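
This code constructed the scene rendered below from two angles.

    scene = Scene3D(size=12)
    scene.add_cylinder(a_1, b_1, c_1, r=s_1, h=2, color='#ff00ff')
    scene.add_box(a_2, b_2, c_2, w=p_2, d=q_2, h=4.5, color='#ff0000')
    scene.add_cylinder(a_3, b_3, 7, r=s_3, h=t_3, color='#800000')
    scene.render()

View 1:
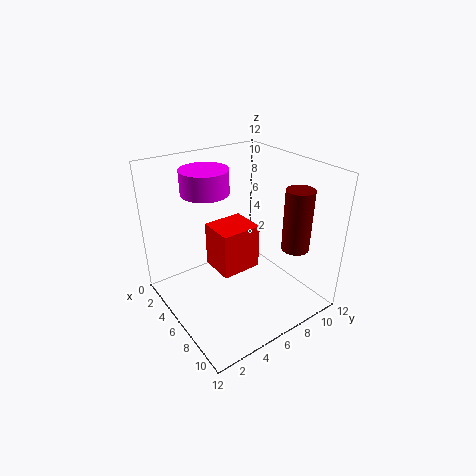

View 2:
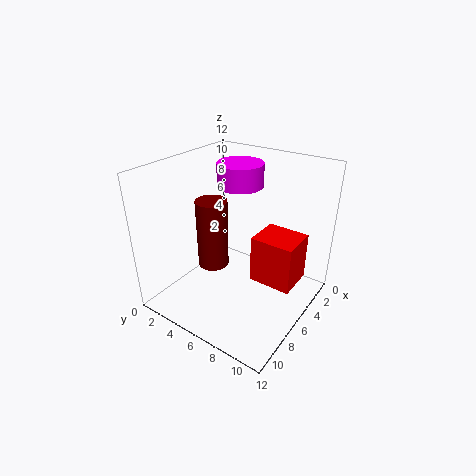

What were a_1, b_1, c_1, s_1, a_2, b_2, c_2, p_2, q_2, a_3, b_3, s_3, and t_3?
a_1 = 3.5
b_1 = 4.5
c_1 = 9.5
s_1 = 2
a_2 = 0.5
b_2 = 6
c_2 = 0.5
p_2 = 3.5
q_2 = 4
a_3 = 11
b_3 = 7.5
s_3 = 1
t_3 = 4.5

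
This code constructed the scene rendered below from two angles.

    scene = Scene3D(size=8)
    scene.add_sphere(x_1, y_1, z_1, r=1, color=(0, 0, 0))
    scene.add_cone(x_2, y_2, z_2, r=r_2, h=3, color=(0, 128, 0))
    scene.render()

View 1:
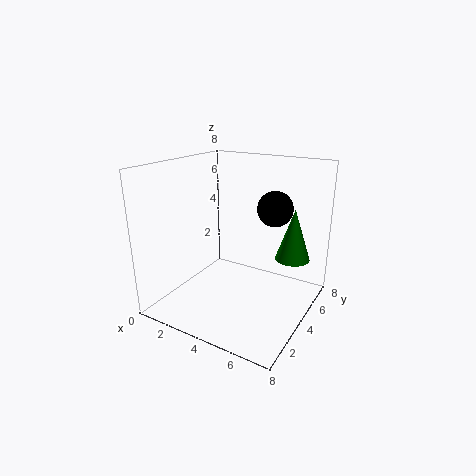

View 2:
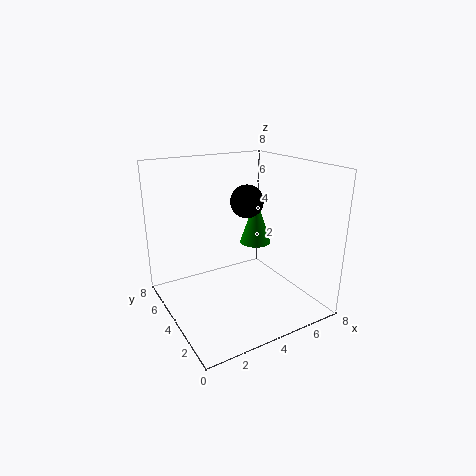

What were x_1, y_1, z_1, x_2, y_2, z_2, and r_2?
x_1 = 5.5
y_1 = 5.5
z_1 = 5.5
x_2 = 6.5
y_2 = 6
z_2 = 2.5
r_2 = 1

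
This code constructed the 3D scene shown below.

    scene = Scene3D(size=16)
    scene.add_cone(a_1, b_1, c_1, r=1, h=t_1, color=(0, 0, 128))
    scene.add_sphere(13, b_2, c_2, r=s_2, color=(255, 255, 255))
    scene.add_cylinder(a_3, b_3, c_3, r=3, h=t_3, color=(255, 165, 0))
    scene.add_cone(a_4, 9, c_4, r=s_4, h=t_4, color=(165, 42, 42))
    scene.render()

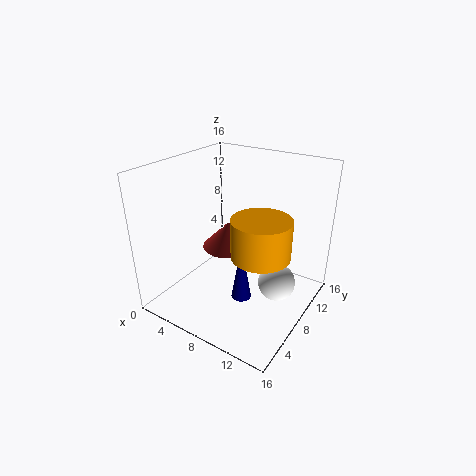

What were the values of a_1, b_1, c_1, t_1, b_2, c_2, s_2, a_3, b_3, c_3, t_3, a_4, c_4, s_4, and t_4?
a_1 = 11, b_1 = 4, c_1 = 4, t_1 = 6, b_2 = 8, c_2 = 4, s_2 = 2, a_3 = 12, b_3 = 6, c_3 = 8, t_3 = 4, a_4 = 6, c_4 = 6, s_4 = 3, t_4 = 3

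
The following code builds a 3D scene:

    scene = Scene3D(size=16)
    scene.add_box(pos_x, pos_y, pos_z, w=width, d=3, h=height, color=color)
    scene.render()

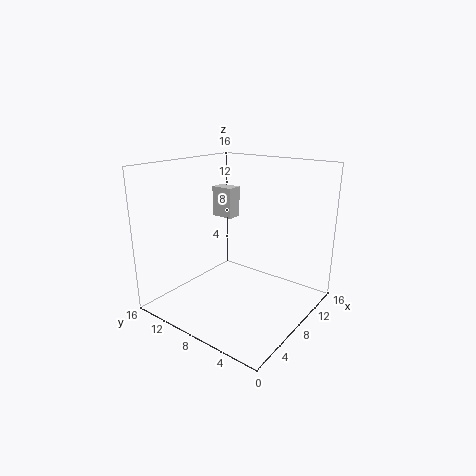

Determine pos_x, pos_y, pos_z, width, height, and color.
pos_x = 13, pos_y = 13, pos_z = 8, width = 2, height = 4, color = 'lightgray'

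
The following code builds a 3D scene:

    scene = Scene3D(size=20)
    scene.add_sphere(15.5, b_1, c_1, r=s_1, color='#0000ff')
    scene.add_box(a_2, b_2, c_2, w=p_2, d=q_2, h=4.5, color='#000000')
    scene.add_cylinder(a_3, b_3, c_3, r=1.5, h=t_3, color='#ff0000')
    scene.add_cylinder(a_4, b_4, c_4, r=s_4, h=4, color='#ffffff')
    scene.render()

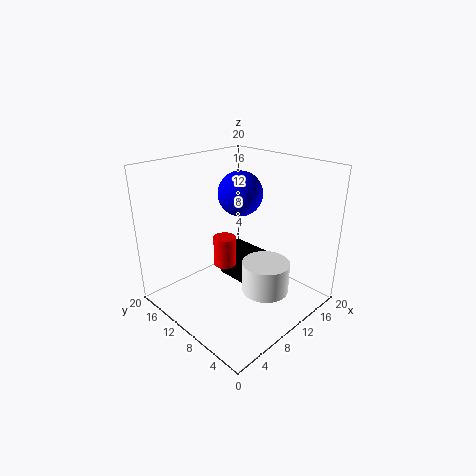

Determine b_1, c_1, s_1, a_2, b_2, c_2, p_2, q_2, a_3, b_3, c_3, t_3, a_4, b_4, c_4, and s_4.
b_1 = 15, c_1 = 14, s_1 = 3.5, a_2 = 11, b_2 = 9, c_2 = 2, p_2 = 4, q_2 = 6, a_3 = 7.5, b_3 = 10, c_3 = 7, t_3 = 4, a_4 = 9, b_4 = 4, c_4 = 5, s_4 = 3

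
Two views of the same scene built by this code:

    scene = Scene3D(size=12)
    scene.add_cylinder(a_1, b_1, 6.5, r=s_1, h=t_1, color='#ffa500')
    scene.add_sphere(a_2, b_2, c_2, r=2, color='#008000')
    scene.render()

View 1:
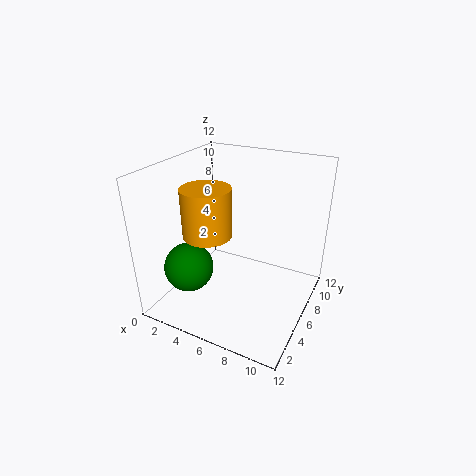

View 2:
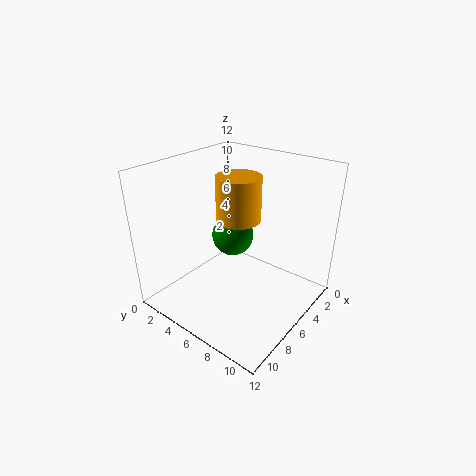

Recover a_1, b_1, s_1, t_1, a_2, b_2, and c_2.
a_1 = 4
b_1 = 4.5
s_1 = 2
t_1 = 4
a_2 = 3
b_2 = 3
c_2 = 4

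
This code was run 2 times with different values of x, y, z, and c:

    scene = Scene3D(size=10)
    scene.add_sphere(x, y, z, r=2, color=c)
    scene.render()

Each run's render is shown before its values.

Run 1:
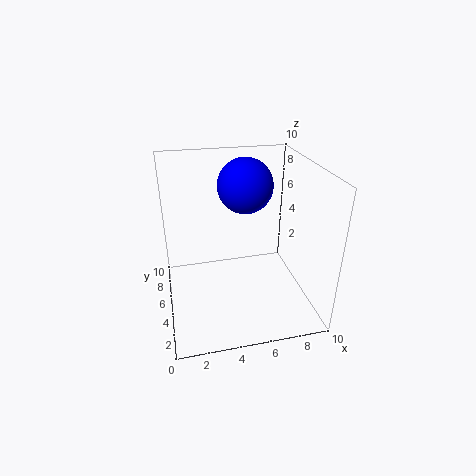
x = 6, y = 7, z = 8, c = 'blue'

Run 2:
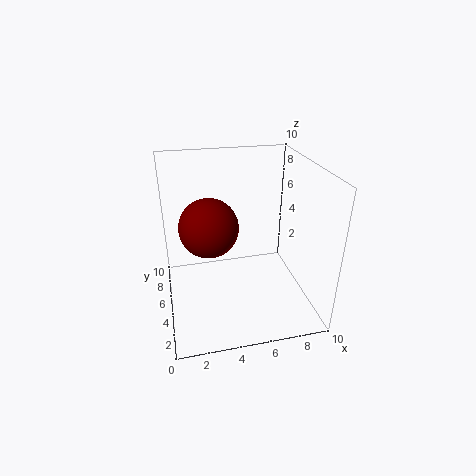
x = 3, y = 5, z = 6, c = 'maroon'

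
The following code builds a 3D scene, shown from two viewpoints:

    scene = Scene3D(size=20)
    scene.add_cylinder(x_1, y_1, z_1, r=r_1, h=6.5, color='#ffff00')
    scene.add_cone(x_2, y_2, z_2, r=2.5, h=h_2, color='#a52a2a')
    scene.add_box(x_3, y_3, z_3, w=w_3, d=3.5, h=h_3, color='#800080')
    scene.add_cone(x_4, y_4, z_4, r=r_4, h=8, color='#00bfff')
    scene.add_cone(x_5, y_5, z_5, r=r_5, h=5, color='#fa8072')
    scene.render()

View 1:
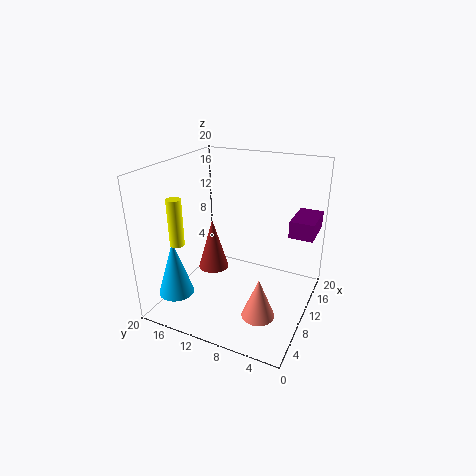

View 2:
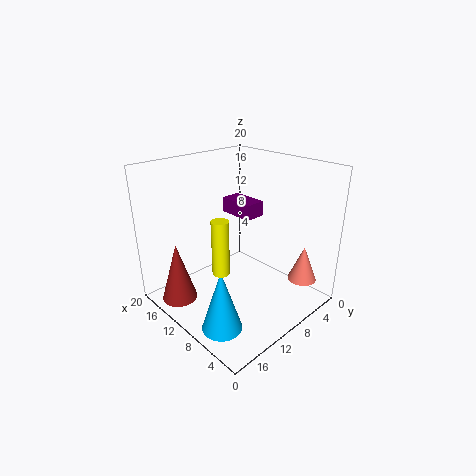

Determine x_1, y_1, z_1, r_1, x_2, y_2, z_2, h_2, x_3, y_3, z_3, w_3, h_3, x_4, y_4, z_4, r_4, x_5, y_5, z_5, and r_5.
x_1 = 5.5
y_1 = 17
z_1 = 9.5
r_1 = 1
x_2 = 15
y_2 = 17
z_2 = 1
h_2 = 8.5
x_3 = 14
y_3 = 0.5
z_3 = 9.5
w_3 = 6
h_3 = 2.5
x_4 = 5
y_4 = 17.5
z_4 = 2
r_4 = 2.5
x_5 = 3
y_5 = 4
z_5 = 4
r_5 = 2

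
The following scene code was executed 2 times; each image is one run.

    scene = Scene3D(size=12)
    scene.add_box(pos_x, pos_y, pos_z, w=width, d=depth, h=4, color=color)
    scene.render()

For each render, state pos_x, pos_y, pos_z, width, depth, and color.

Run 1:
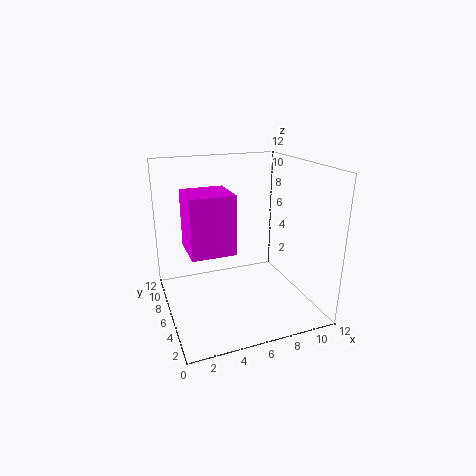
pos_x = 1; pos_y = 1; pos_z = 7; width = 3; depth = 3; color = 'magenta'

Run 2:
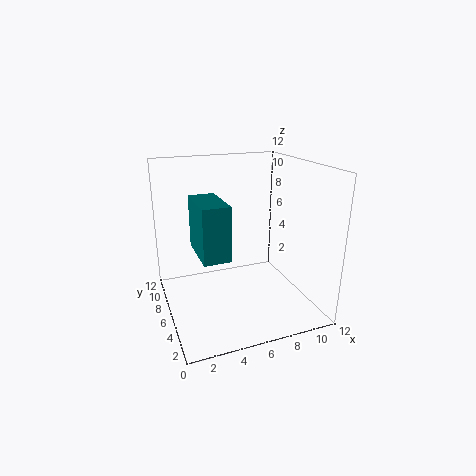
pos_x = 2; pos_y = 2; pos_z = 6; width = 2; depth = 4; color = 'teal'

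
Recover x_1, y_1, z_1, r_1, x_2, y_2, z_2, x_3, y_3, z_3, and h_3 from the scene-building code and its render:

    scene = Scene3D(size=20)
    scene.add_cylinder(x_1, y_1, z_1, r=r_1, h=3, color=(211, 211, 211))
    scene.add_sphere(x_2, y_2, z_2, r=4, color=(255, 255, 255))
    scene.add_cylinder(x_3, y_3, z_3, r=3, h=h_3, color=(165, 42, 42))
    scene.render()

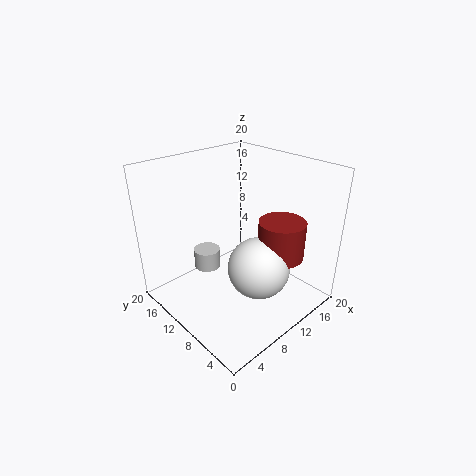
x_1 = 9; y_1 = 16; z_1 = 3; r_1 = 2; x_2 = 9; y_2 = 5; z_2 = 8; x_3 = 12; y_3 = 4; z_3 = 9; h_3 = 5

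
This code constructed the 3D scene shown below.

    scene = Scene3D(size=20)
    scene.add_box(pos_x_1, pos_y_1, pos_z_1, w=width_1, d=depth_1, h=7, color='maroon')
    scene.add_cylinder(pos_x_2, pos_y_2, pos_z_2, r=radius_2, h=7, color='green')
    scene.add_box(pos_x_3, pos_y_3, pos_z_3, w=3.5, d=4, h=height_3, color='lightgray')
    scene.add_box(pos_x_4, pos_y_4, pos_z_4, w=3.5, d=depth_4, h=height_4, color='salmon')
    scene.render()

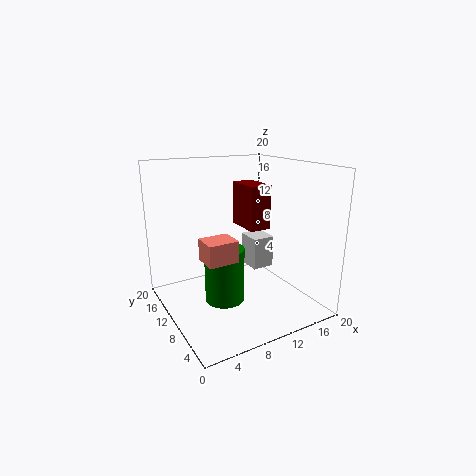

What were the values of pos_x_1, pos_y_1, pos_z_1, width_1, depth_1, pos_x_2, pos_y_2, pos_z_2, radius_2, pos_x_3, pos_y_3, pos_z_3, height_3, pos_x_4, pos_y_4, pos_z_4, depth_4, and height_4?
pos_x_1 = 14.5
pos_y_1 = 13.5
pos_z_1 = 9
width_1 = 3.5
depth_1 = 6
pos_x_2 = 6
pos_y_2 = 6.5
pos_z_2 = 3.5
radius_2 = 2.5
pos_x_3 = 14.5
pos_y_3 = 12.5
pos_z_3 = 3
height_3 = 5
pos_x_4 = 2
pos_y_4 = 2
pos_z_4 = 10.5
depth_4 = 3
height_4 = 2.5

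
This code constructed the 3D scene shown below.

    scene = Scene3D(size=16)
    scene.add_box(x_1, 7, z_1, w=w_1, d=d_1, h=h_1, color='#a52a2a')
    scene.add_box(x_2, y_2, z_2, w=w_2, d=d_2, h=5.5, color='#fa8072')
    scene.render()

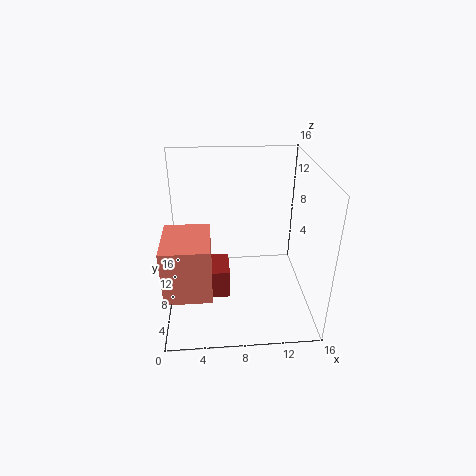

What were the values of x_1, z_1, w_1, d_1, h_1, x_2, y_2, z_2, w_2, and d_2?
x_1 = 4
z_1 = 0.5
w_1 = 3
d_1 = 4
h_1 = 3.5
x_2 = 0.5
y_2 = 0.5
z_2 = 5.5
w_2 = 4.5
d_2 = 5.5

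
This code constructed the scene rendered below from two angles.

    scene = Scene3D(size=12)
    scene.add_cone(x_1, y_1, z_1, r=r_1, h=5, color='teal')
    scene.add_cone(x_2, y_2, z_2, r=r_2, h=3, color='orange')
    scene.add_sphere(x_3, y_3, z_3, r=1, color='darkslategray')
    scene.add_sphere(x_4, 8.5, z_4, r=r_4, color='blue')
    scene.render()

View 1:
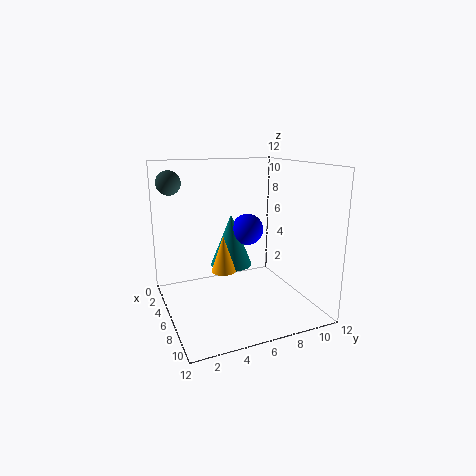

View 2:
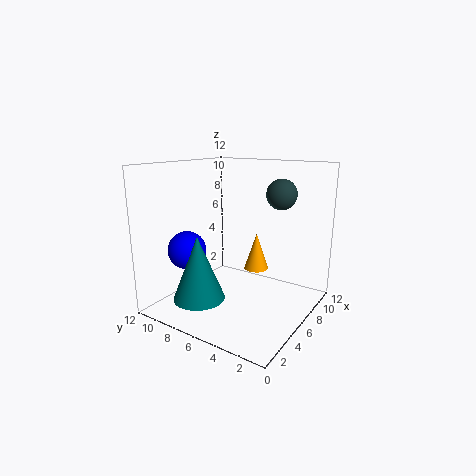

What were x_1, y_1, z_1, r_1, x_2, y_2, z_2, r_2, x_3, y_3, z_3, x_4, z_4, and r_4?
x_1 = 2; y_1 = 7; z_1 = 2; r_1 = 2; x_2 = 6.5; y_2 = 4.5; z_2 = 3.5; r_2 = 1; x_3 = 3.5; y_3 = 1; z_3 = 10.5; x_4 = 2.5; z_4 = 5.5; r_4 = 1.5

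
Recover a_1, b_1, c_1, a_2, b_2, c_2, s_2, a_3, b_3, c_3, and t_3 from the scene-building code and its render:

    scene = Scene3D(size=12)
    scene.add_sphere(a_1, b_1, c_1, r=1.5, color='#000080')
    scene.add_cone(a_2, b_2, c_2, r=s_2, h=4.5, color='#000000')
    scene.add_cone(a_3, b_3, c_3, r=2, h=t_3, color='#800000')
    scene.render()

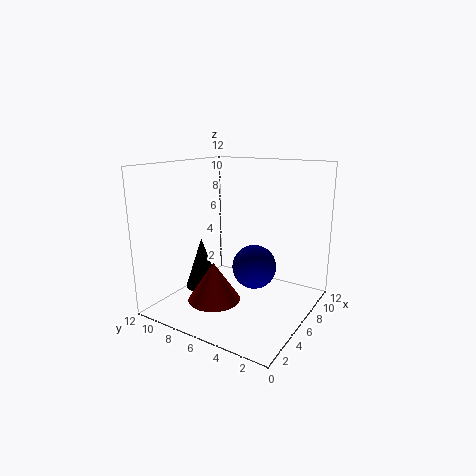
a_1 = 2.5, b_1 = 2.5, c_1 = 5.5, a_2 = 5.5, b_2 = 9.5, c_2 = 1, s_2 = 1.5, a_3 = 2.5, b_3 = 6, c_3 = 2, t_3 = 3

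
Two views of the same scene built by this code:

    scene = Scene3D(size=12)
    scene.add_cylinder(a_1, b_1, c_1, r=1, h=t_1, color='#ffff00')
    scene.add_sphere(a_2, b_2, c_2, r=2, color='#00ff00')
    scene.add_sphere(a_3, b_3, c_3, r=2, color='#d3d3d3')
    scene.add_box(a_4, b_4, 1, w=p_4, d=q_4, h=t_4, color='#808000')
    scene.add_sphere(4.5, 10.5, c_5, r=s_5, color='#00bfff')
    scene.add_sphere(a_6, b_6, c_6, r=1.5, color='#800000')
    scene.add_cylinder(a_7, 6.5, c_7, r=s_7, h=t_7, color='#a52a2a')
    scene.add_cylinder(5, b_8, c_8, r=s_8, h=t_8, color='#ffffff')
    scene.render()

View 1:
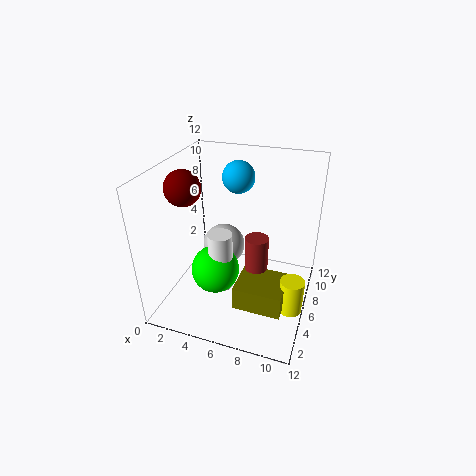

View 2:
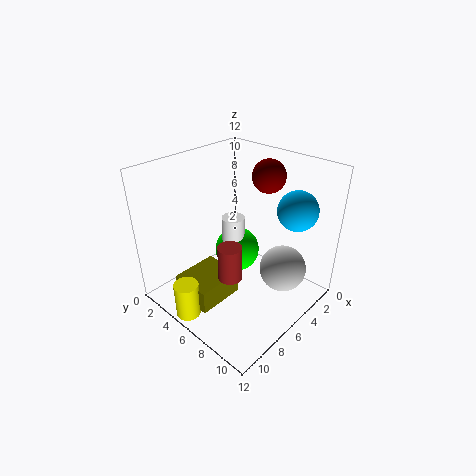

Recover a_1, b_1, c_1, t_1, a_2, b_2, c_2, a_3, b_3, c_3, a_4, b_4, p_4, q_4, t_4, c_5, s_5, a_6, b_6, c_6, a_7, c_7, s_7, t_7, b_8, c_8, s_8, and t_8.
a_1 = 11, b_1 = 5, c_1 = 0.5, t_1 = 3, a_2 = 4.5, b_2 = 4.5, c_2 = 3.5, a_3 = 3.5, b_3 = 9, c_3 = 3, a_4 = 6.5, b_4 = 3, p_4 = 4, q_4 = 3.5, t_4 = 2, c_5 = 9.5, s_5 = 1.5, a_6 = 1.5, b_6 = 5.5, c_6 = 10, a_7 = 7.5, c_7 = 3, s_7 = 1, t_7 = 3, b_8 = 4.5, c_8 = 2, s_8 = 1, t_8 = 5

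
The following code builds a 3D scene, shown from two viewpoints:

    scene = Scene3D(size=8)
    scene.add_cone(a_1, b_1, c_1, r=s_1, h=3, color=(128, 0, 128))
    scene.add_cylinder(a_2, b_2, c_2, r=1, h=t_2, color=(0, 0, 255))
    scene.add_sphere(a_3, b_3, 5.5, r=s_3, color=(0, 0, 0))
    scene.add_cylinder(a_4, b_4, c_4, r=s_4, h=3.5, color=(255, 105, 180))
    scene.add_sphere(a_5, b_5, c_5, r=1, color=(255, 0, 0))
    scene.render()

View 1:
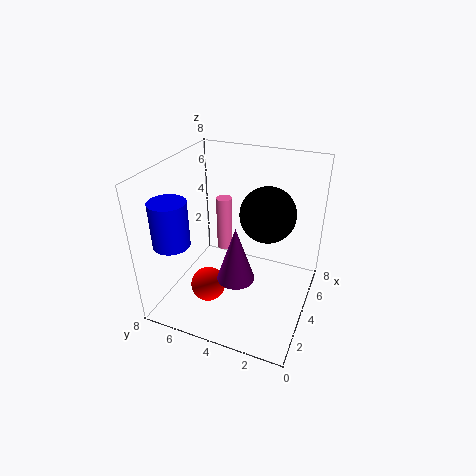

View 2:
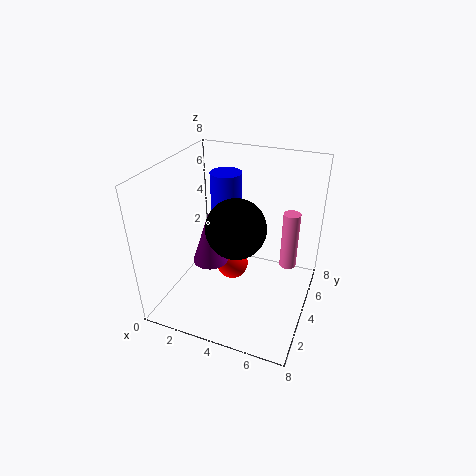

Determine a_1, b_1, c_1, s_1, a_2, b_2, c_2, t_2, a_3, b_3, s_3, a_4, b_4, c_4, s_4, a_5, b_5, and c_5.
a_1 = 2.5
b_1 = 3.5
c_1 = 2.5
s_1 = 1
a_2 = 2
b_2 = 7
c_2 = 4
t_2 = 2.5
a_3 = 4.5
b_3 = 2.5
s_3 = 1.5
a_4 = 6.5
b_4 = 6
c_4 = 1.5
s_4 = 0.5
a_5 = 3
b_5 = 5.5
c_5 = 1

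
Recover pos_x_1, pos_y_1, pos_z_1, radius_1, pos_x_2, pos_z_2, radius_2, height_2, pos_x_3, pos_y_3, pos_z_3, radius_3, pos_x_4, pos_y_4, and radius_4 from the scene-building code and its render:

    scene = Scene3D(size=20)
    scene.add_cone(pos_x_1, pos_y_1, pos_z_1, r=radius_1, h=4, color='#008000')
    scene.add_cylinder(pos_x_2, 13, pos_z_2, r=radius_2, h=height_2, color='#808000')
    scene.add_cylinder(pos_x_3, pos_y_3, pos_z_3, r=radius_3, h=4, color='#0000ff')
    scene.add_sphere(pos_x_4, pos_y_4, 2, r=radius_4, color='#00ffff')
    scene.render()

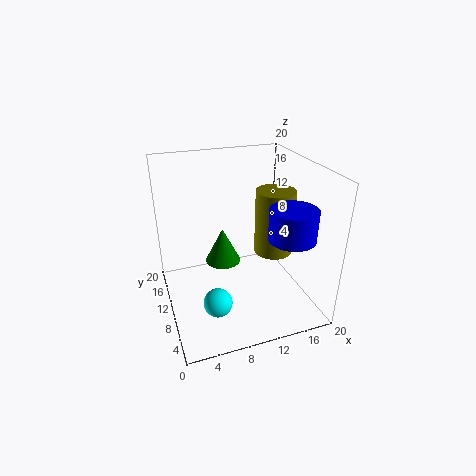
pos_x_1 = 6, pos_y_1 = 4, pos_z_1 = 11, radius_1 = 2, pos_x_2 = 17, pos_z_2 = 5, radius_2 = 3, height_2 = 10, pos_x_3 = 15, pos_y_3 = 4, pos_z_3 = 12, radius_3 = 3, pos_x_4 = 6, pos_y_4 = 7, radius_4 = 2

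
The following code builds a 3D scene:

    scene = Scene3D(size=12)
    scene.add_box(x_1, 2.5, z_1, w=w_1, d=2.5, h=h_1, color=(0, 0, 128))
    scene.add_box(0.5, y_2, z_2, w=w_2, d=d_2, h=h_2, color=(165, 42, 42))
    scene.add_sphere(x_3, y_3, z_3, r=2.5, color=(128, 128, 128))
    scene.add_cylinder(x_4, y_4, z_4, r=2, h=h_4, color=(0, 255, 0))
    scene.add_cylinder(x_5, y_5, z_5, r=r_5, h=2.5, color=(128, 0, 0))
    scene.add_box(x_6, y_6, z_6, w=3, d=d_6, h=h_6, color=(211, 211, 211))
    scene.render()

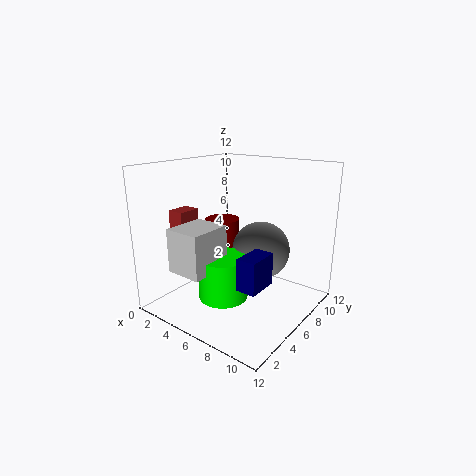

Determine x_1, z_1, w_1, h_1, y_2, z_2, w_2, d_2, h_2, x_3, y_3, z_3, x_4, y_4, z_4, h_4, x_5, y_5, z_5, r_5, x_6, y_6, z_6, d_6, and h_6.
x_1 = 8.5
z_1 = 3.5
w_1 = 1.5
h_1 = 2.5
y_2 = 3.5
z_2 = 6
w_2 = 1.5
d_2 = 2
h_2 = 2
x_3 = 7
y_3 = 8
z_3 = 4.5
x_4 = 6
y_4 = 4
z_4 = 1.5
h_4 = 3.5
x_5 = 3.5
y_5 = 7
z_5 = 4.5
r_5 = 1.5
x_6 = 3
y_6 = 1
z_6 = 4
d_6 = 3.5
h_6 = 3.5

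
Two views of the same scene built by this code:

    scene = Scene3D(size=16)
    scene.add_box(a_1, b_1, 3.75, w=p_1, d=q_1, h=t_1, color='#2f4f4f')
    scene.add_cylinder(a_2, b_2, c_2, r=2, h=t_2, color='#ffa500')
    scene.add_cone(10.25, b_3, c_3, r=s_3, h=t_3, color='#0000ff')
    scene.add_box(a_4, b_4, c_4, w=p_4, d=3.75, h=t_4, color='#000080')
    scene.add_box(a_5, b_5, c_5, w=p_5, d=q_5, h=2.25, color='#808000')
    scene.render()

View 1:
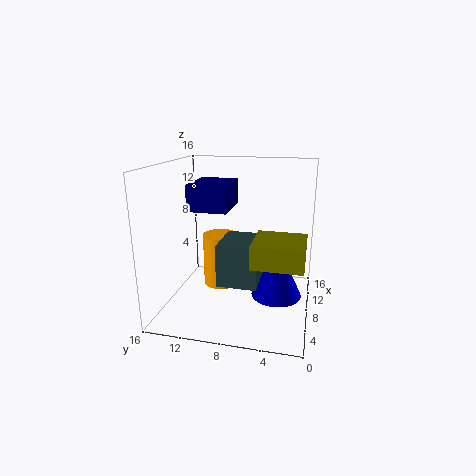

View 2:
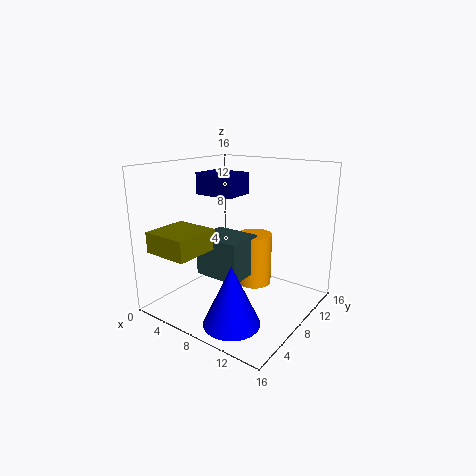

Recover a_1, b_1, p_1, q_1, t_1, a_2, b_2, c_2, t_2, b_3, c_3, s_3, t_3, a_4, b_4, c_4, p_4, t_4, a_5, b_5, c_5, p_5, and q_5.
a_1 = 4.25
b_1 = 5.25
p_1 = 5.25
q_1 = 4.25
t_1 = 4.5
a_2 = 8.75
b_2 = 10.25
c_2 = 2
t_2 = 6
b_3 = 3.75
c_3 = 0.25
s_3 = 3
t_3 = 6.5
a_4 = 2.25
b_4 = 7.75
c_4 = 12.25
p_4 = 4.75
t_4 = 2.5
a_5 = 1.75
b_5 = 0.5
c_5 = 7.25
p_5 = 5
q_5 = 5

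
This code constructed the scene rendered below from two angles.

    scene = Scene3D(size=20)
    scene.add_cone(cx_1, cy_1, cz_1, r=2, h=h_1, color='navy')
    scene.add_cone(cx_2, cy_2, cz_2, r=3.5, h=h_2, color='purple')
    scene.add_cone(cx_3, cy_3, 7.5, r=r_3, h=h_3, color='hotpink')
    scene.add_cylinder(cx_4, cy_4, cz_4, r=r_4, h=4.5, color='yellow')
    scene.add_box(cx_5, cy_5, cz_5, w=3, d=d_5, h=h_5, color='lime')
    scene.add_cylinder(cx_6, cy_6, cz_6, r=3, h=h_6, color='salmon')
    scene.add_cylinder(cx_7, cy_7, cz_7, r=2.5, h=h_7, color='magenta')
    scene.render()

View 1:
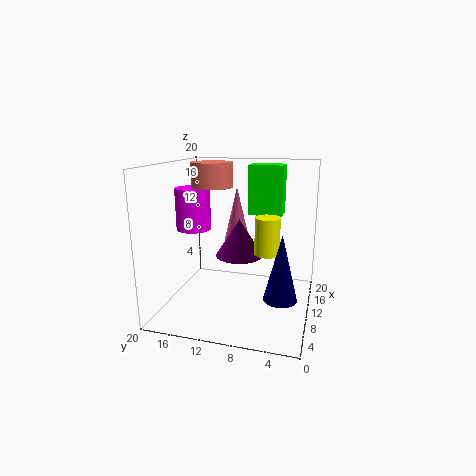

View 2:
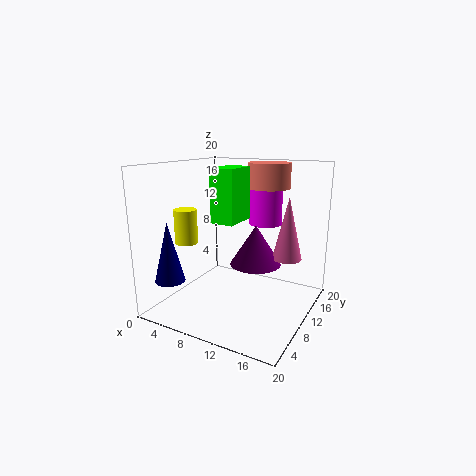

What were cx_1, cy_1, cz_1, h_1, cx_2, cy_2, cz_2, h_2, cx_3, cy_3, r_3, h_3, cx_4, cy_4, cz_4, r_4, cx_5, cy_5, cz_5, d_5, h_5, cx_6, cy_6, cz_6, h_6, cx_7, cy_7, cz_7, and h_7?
cx_1 = 3.5, cy_1 = 3, cz_1 = 5, h_1 = 8, cx_2 = 12.5, cy_2 = 10.5, cz_2 = 6.5, h_2 = 5.5, cx_3 = 16.5, cy_3 = 12, r_3 = 2, h_3 = 8.5, cx_4 = 5, cy_4 = 5, cz_4 = 10, r_4 = 1.5, cx_5 = 9.5, cy_5 = 4, cz_5 = 13.5, d_5 = 4.5, h_5 = 6.5, cx_6 = 12.5, cy_6 = 14.5, cz_6 = 16.5, h_6 = 3.5, cx_7 = 11, cy_7 = 17, cz_7 = 10.5, h_7 = 6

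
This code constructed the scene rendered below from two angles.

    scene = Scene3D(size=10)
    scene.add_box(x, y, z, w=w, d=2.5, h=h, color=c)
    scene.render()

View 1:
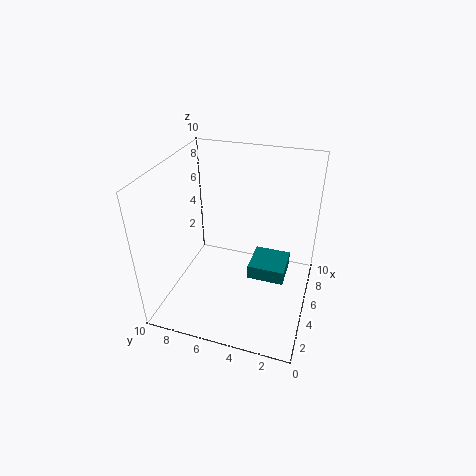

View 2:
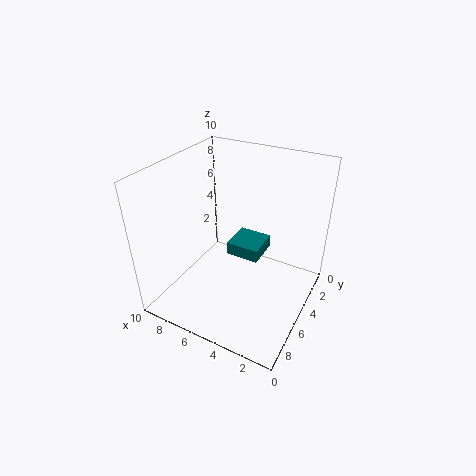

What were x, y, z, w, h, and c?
x = 4; y = 1.5; z = 2.5; w = 2.5; h = 1; c = 'teal'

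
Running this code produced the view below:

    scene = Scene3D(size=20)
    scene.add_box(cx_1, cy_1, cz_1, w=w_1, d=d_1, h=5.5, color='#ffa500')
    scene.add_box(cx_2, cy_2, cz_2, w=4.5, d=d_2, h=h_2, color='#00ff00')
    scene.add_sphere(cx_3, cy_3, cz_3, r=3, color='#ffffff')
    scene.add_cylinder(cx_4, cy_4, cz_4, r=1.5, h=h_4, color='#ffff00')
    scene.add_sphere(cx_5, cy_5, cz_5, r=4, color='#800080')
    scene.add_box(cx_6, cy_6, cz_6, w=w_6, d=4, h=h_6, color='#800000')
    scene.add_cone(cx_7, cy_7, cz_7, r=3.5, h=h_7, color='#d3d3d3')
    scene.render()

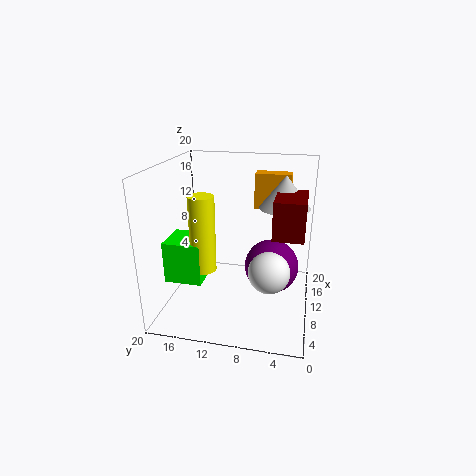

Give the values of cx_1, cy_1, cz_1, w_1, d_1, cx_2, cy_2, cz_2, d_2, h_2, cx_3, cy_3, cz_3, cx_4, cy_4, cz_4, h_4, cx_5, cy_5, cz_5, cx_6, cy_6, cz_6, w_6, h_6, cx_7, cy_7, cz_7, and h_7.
cx_1 = 17; cy_1 = 3.5; cz_1 = 12; w_1 = 2.5; d_1 = 5.5; cx_2 = 1; cy_2 = 12.5; cz_2 = 7.5; d_2 = 4.5; h_2 = 5; cx_3 = 10; cy_3 = 5.5; cz_3 = 5; cx_4 = 2.5; cy_4 = 12.5; cz_4 = 9; h_4 = 9; cx_5 = 13; cy_5 = 5.5; cz_5 = 4.5; cx_6 = 6.5; cy_6 = 1; cz_6 = 11.5; w_6 = 6.5; h_6 = 5; cx_7 = 12.5; cy_7 = 4; cz_7 = 14; h_7 = 4.5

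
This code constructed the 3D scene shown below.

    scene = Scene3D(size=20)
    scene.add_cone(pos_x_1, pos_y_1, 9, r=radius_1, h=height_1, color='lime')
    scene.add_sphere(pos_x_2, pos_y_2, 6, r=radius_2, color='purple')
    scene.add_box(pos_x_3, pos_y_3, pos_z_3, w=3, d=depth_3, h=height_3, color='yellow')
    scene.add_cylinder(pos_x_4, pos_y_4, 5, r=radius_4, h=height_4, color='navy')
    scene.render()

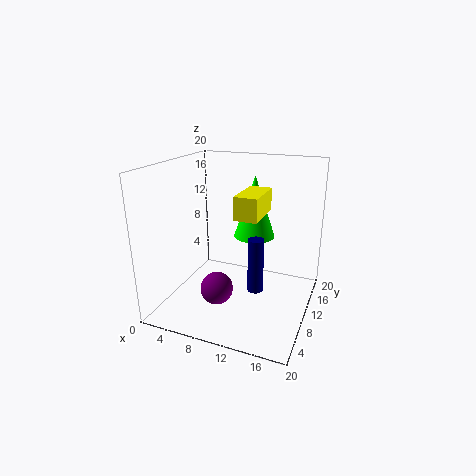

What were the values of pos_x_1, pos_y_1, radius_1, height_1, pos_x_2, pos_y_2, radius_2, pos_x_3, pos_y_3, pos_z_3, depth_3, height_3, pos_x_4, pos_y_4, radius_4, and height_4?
pos_x_1 = 11; pos_y_1 = 14; radius_1 = 3; height_1 = 9; pos_x_2 = 10; pos_y_2 = 3; radius_2 = 2; pos_x_3 = 11; pos_y_3 = 6; pos_z_3 = 14; depth_3 = 6; height_3 = 3; pos_x_4 = 14; pos_y_4 = 6; radius_4 = 1; height_4 = 7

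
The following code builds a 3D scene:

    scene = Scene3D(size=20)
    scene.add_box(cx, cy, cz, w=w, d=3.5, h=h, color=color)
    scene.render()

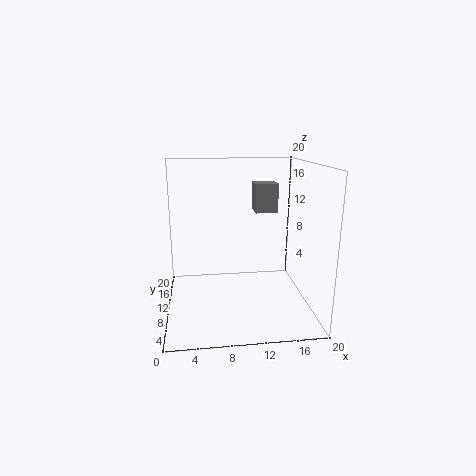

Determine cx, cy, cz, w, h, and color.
cx = 13.5
cy = 15.5
cz = 12
w = 3.5
h = 4.5
color = 'gray'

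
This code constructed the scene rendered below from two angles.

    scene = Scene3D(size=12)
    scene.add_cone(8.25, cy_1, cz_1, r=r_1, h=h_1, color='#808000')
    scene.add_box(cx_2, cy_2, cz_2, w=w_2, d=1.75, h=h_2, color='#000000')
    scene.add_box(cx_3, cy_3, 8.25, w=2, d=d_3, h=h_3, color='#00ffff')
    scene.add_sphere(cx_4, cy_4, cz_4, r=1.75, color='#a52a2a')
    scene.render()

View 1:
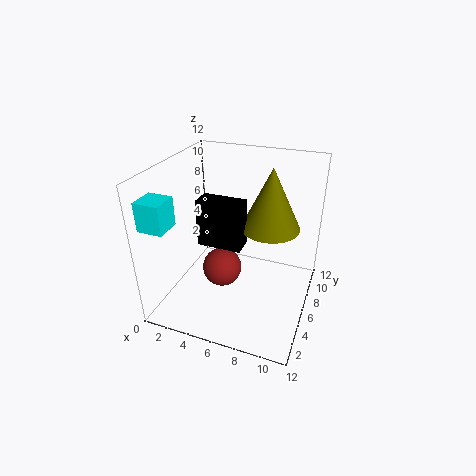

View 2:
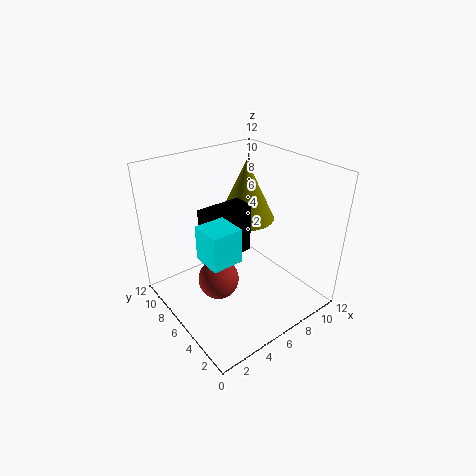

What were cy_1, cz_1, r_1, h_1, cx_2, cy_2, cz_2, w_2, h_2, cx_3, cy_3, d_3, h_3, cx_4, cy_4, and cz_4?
cy_1 = 7.75; cz_1 = 6.5; r_1 = 2.5; h_1 = 5.25; cx_2 = 2.75; cy_2 = 5; cz_2 = 5.25; w_2 = 3.75; h_2 = 4; cx_3 = 0.25; cy_3 = 0.75; d_3 = 2; h_3 = 2.25; cx_4 = 4.25; cy_4 = 6.5; cz_4 = 2.25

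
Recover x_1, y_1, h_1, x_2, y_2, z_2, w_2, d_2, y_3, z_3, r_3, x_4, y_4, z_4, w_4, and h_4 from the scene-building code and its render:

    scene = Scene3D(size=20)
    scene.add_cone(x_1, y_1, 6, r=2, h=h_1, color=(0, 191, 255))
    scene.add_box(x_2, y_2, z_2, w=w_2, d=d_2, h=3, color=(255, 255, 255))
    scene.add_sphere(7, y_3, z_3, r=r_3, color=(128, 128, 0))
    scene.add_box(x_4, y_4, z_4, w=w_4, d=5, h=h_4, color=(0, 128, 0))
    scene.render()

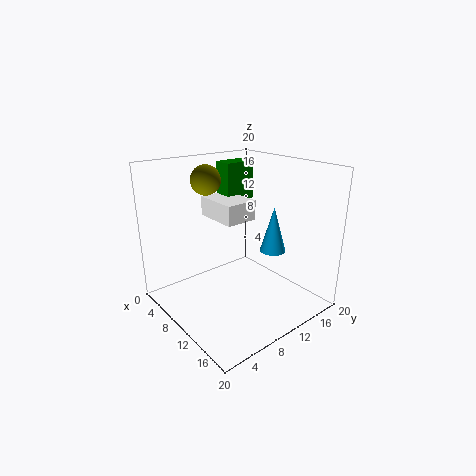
x_1 = 10
y_1 = 17
h_1 = 7
x_2 = 1
y_2 = 10
z_2 = 11
w_2 = 7
d_2 = 5
y_3 = 7
z_3 = 18
r_3 = 2
x_4 = 1
y_4 = 13
z_4 = 13
w_4 = 3
h_4 = 6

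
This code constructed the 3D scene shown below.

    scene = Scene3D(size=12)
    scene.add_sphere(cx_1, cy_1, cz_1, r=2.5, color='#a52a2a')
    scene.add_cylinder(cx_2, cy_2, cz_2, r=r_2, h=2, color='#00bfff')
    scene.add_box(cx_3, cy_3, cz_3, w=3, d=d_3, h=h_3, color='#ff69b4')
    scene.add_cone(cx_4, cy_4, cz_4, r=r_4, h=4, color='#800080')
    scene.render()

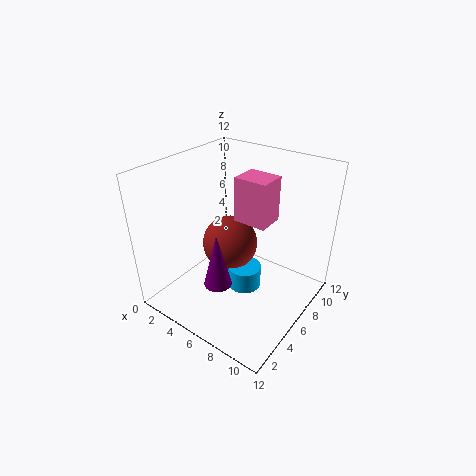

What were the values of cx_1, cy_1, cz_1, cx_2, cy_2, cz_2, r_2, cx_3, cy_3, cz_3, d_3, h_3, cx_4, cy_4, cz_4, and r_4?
cx_1 = 4; cy_1 = 7.5; cz_1 = 4; cx_2 = 6; cy_2 = 7; cz_2 = 0.5; r_2 = 1.5; cx_3 = 4.5; cy_3 = 7.5; cz_3 = 6.5; d_3 = 2.5; h_3 = 4; cx_4 = 7.5; cy_4 = 1.5; cz_4 = 5; r_4 = 1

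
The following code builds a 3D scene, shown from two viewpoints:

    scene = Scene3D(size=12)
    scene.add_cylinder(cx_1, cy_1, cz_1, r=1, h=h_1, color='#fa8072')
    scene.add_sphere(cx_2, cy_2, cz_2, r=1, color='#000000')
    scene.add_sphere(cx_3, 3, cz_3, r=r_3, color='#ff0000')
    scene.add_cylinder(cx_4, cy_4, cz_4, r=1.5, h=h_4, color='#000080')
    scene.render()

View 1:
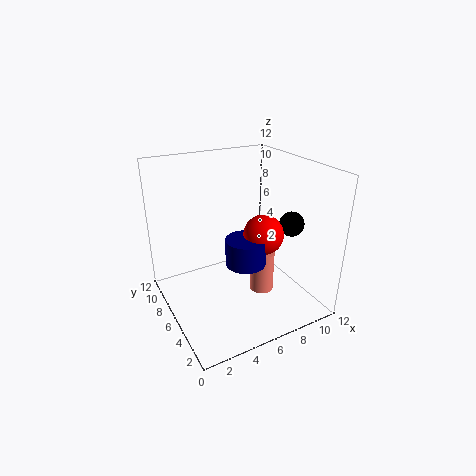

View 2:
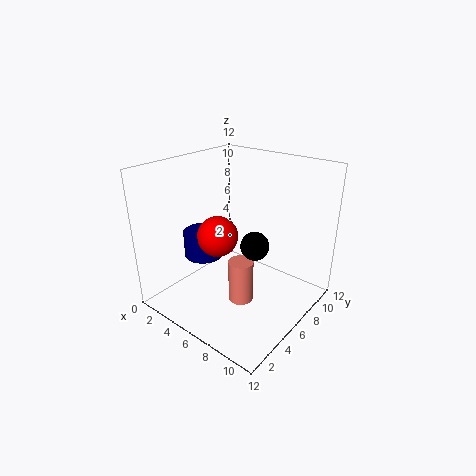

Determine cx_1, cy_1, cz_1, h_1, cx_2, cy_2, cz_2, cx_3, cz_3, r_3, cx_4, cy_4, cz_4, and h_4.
cx_1 = 7.5, cy_1 = 4.5, cz_1 = 1.5, h_1 = 3.5, cx_2 = 9.5, cy_2 = 3.5, cz_2 = 7.5, cx_3 = 6.5, cz_3 = 7.5, r_3 = 1.5, cx_4 = 5, cy_4 = 3, cz_4 = 5.5, h_4 = 2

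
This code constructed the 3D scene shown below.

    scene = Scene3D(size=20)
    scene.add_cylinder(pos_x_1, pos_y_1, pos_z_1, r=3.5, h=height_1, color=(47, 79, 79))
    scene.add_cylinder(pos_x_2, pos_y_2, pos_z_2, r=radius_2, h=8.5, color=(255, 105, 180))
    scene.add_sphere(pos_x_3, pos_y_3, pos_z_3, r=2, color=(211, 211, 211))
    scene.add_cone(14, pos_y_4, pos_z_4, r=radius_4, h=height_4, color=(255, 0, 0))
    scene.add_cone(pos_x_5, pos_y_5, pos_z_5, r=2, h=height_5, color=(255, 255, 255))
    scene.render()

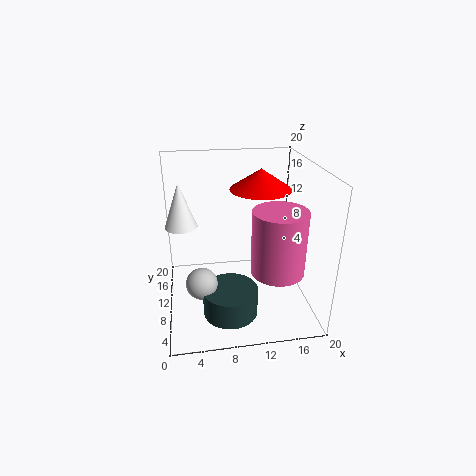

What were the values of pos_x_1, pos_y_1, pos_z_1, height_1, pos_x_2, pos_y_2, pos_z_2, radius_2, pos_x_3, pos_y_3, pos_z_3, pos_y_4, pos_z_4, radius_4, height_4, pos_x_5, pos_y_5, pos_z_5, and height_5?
pos_x_1 = 8
pos_y_1 = 4
pos_z_1 = 2.5
height_1 = 3.5
pos_x_2 = 14.5
pos_y_2 = 5.5
pos_z_2 = 7
radius_2 = 3.5
pos_x_3 = 4.5
pos_y_3 = 5
pos_z_3 = 6.5
pos_y_4 = 14
pos_z_4 = 15.5
radius_4 = 4.5
height_4 = 3
pos_x_5 = 2.5
pos_y_5 = 7.5
pos_z_5 = 13.5
height_5 = 5.5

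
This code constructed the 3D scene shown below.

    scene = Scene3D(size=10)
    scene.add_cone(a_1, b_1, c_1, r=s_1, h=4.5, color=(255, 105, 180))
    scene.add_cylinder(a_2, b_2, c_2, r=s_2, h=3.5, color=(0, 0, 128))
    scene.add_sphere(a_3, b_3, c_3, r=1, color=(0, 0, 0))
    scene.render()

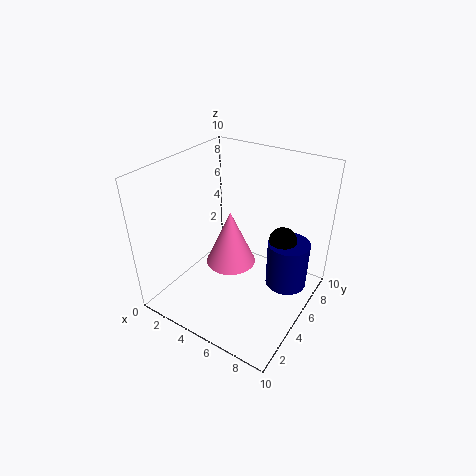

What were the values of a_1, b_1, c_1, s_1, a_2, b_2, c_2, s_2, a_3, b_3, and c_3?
a_1 = 3
b_1 = 7
c_1 = 1
s_1 = 2
a_2 = 8
b_2 = 7
c_2 = 1
s_2 = 1.5
a_3 = 7.5
b_3 = 7
c_3 = 4.5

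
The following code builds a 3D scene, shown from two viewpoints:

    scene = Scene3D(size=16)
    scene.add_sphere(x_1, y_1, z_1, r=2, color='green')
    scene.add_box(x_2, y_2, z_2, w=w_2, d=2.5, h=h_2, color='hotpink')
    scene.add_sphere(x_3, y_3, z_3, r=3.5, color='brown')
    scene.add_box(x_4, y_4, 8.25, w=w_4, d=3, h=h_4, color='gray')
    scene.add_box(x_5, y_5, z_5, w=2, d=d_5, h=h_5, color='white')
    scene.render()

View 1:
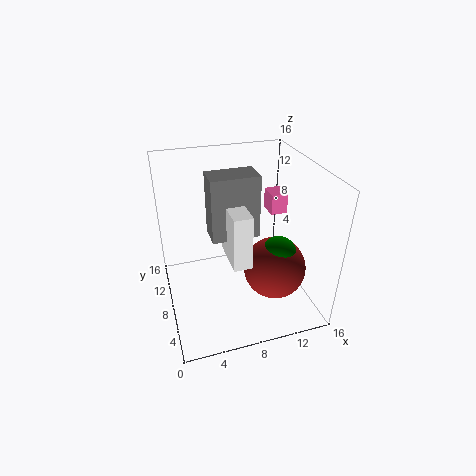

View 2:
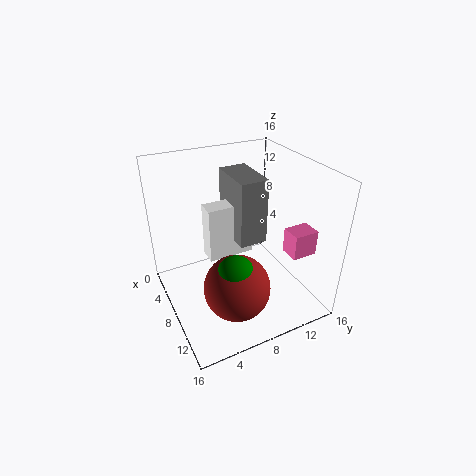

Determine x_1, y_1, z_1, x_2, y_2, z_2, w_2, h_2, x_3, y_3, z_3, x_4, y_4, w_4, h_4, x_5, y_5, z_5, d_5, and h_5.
x_1 = 12
y_1 = 5.75
z_1 = 6.5
x_2 = 13
y_2 = 10.5
z_2 = 8.75
w_2 = 2
h_2 = 2.5
x_3 = 11.75
y_3 = 6
z_3 = 4.5
x_4 = 5
y_4 = 7.25
w_4 = 5.25
h_4 = 7
x_5 = 6.5
y_5 = 4.5
z_5 = 6.25
d_5 = 5
h_5 = 6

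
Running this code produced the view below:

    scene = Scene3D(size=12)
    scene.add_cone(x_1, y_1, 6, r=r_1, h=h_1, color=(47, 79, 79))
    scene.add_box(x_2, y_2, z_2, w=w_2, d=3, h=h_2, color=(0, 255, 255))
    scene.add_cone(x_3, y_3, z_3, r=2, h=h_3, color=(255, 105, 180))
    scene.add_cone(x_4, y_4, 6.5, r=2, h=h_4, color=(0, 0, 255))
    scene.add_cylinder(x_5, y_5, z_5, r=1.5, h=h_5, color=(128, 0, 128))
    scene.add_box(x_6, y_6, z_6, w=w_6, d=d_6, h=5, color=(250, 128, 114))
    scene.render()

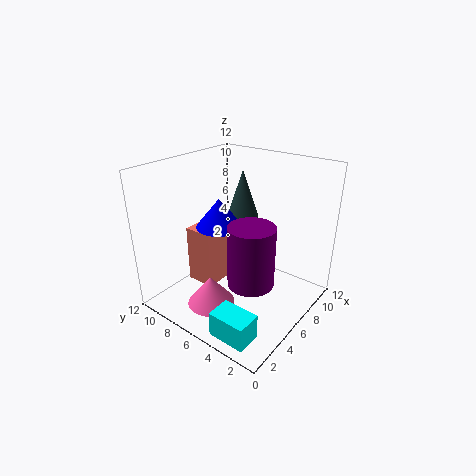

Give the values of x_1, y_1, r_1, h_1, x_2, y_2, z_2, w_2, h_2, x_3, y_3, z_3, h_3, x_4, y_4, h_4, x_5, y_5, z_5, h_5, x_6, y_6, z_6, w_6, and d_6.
x_1 = 10; y_1 = 8.5; r_1 = 1.5; h_1 = 4.5; x_2 = 0.5; y_2 = 1.5; z_2 = 0.5; w_2 = 2; h_2 = 2; x_3 = 3.5; y_3 = 7; z_3 = 0.5; h_3 = 2.5; x_4 = 6; y_4 = 8; h_4 = 2.5; x_5 = 1.5; y_5 = 1.5; z_5 = 6; h_5 = 4; x_6 = 4; y_6 = 7.5; z_6 = 1.5; w_6 = 3; d_6 = 2.5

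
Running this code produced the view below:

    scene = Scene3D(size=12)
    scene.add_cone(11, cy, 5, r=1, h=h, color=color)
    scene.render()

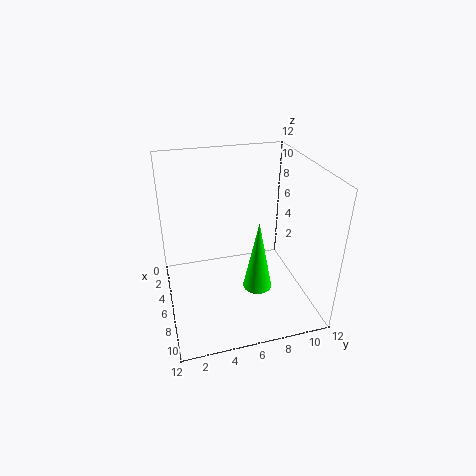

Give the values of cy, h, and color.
cy = 6, h = 5, color = 'lime'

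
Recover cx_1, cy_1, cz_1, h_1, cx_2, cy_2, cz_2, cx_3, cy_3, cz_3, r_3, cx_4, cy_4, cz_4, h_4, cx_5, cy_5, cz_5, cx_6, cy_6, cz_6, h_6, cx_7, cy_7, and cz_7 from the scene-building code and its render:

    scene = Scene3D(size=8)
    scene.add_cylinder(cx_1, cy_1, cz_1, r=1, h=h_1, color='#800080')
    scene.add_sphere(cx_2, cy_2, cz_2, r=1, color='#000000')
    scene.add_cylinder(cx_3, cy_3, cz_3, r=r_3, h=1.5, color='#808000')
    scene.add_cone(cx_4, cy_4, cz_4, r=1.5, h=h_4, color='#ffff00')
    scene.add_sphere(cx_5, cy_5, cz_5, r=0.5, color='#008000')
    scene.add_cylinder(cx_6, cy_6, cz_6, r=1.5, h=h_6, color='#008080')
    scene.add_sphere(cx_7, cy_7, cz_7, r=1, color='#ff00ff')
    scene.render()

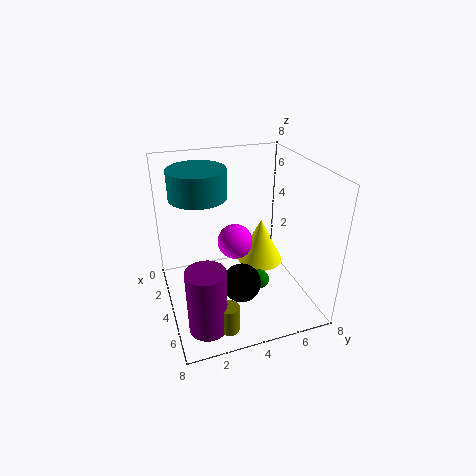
cx_1 = 6.5
cy_1 = 1.5
cz_1 = 0.5
h_1 = 3.5
cx_2 = 6
cy_2 = 3.5
cz_2 = 2.5
cx_3 = 7
cy_3 = 2.5
cz_3 = 0.5
r_3 = 0.5
cx_4 = 1.5
cy_4 = 6.5
cz_4 = 0.5
h_4 = 3
cx_5 = 6
cy_5 = 4.5
cz_5 = 2.5
cx_6 = 3.5
cy_6 = 2
cz_6 = 6.5
h_6 = 1.5
cx_7 = 3.5
cy_7 = 4
cz_7 = 3.5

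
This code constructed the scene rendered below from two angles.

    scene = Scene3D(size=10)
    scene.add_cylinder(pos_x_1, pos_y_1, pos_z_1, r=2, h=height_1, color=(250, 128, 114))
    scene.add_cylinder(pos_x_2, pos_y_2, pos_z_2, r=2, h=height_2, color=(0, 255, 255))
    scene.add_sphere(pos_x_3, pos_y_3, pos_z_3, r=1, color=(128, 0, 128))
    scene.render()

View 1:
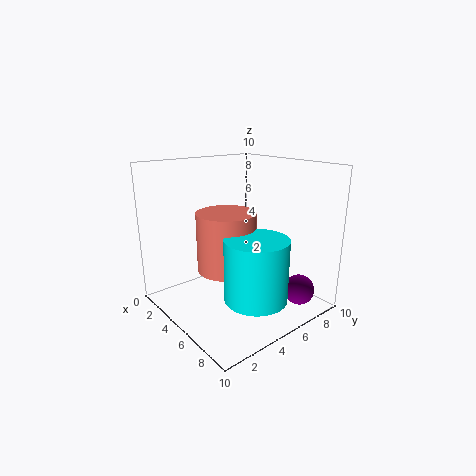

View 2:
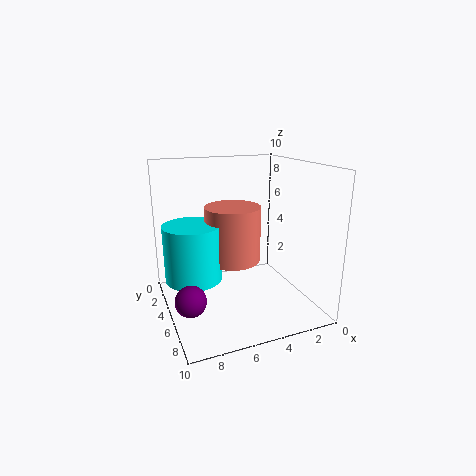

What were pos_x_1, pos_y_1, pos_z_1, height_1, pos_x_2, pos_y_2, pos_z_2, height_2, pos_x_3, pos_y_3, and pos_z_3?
pos_x_1 = 5
pos_y_1 = 4
pos_z_1 = 3
height_1 = 4
pos_x_2 = 8
pos_y_2 = 4
pos_z_2 = 2
height_2 = 4
pos_x_3 = 9
pos_y_3 = 7
pos_z_3 = 2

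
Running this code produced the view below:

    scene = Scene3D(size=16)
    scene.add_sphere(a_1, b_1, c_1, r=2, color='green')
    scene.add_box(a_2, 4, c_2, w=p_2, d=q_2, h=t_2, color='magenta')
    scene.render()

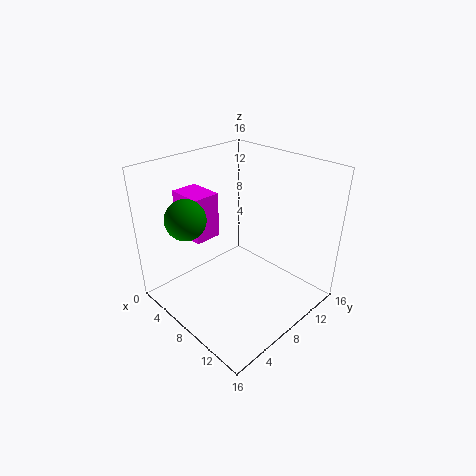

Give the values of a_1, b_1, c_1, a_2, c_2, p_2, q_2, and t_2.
a_1 = 7
b_1 = 2
c_1 = 12
a_2 = 2
c_2 = 8
p_2 = 4
q_2 = 3
t_2 = 5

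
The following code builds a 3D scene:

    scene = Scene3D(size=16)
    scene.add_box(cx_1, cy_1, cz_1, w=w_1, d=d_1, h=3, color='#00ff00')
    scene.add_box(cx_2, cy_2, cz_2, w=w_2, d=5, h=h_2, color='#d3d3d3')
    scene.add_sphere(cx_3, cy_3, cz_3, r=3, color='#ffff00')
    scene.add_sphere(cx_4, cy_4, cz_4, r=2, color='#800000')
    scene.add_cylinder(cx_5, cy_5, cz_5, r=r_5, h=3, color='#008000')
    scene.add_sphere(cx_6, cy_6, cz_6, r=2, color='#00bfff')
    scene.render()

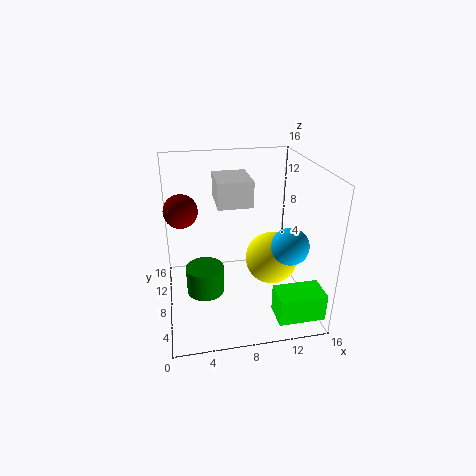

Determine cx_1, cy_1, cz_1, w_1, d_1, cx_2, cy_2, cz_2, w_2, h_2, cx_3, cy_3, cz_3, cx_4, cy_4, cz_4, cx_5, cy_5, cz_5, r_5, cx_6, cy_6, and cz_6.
cx_1 = 11
cy_1 = 1
cz_1 = 1
w_1 = 5
d_1 = 3
cx_2 = 6
cy_2 = 9
cz_2 = 11
w_2 = 4
h_2 = 3
cx_3 = 12
cy_3 = 8
cz_3 = 5
cx_4 = 2
cy_4 = 12
cz_4 = 10
cx_5 = 4
cy_5 = 6
cz_5 = 3
r_5 = 2
cx_6 = 13
cy_6 = 5
cz_6 = 8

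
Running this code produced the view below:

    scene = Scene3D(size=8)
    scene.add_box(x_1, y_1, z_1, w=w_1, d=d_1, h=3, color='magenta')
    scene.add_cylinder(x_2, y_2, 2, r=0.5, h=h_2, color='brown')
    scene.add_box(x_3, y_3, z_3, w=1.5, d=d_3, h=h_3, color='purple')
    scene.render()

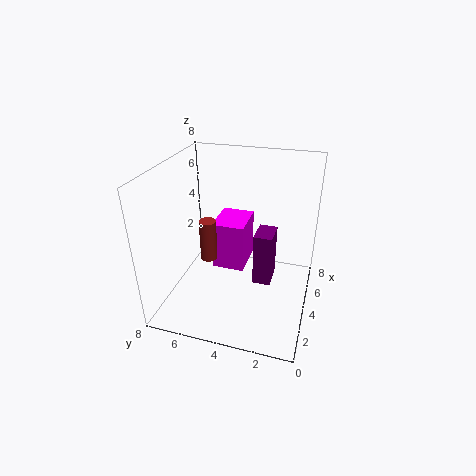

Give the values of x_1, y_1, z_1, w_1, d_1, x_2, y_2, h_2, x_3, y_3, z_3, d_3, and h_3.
x_1 = 5
y_1 = 4
z_1 = 1
w_1 = 2.5
d_1 = 2
x_2 = 4.5
y_2 = 6
h_2 = 2.5
x_3 = 3.5
y_3 = 2
z_3 = 1.5
d_3 = 1
h_3 = 3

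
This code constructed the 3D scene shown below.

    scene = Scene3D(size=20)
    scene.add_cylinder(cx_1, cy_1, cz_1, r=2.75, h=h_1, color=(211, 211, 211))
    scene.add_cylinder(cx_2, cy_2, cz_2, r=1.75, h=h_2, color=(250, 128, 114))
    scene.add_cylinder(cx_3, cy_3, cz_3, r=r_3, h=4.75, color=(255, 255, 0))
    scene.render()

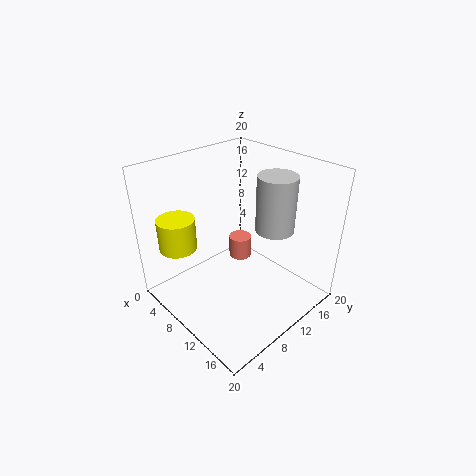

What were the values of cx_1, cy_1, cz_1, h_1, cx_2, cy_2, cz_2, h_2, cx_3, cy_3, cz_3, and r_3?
cx_1 = 12.5, cy_1 = 14.75, cz_1 = 10.5, h_1 = 8, cx_2 = 6, cy_2 = 14.25, cz_2 = 3.25, h_2 = 3.5, cx_3 = 2.75, cy_3 = 4.75, cz_3 = 7.25, r_3 = 2.75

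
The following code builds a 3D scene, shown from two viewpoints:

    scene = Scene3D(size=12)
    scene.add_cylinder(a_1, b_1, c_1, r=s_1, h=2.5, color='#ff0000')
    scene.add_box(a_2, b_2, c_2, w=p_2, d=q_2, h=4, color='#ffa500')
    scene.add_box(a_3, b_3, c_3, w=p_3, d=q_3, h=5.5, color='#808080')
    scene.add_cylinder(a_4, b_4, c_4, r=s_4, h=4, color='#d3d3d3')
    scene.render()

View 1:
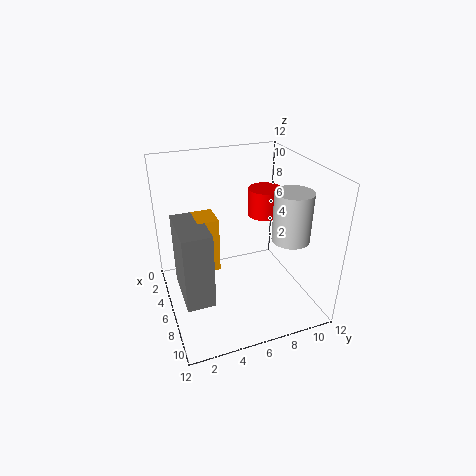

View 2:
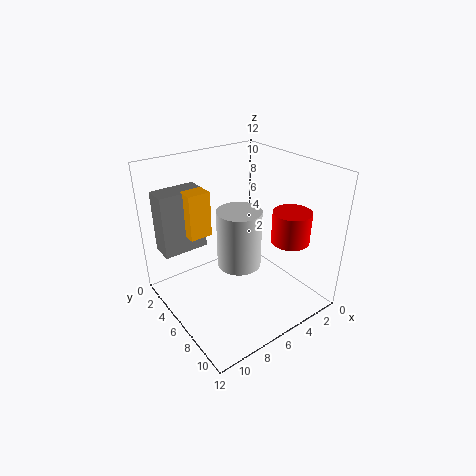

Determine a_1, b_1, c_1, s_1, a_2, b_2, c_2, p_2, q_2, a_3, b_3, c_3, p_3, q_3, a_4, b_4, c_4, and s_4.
a_1 = 3.5
b_1 = 9.5
c_1 = 6.5
s_1 = 1.5
a_2 = 7
b_2 = 2
c_2 = 5.5
p_2 = 2
q_2 = 1.5
a_3 = 7
b_3 = 0.5
c_3 = 4
p_3 = 4
q_3 = 2
a_4 = 8.5
b_4 = 9.5
c_4 = 6.5
s_4 = 1.5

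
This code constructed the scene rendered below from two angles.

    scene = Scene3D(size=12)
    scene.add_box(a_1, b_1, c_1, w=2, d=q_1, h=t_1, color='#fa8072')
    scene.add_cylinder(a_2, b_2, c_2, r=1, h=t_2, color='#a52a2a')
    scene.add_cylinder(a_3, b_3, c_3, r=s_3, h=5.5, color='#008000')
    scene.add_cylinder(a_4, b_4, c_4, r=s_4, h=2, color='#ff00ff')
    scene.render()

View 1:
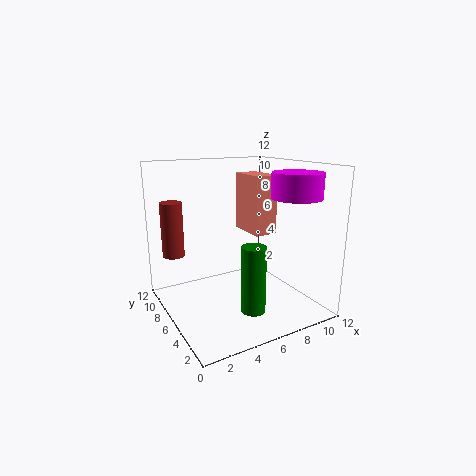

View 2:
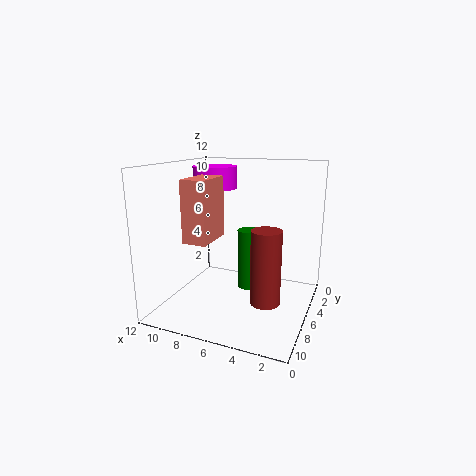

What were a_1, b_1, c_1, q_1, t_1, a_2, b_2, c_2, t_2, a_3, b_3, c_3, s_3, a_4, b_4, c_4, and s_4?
a_1 = 7.5; b_1 = 5.5; c_1 = 6; q_1 = 3.5; t_1 = 5; a_2 = 2; b_2 = 11; c_2 = 3.5; t_2 = 5; a_3 = 6; b_3 = 3.5; c_3 = 0.5; s_3 = 1; a_4 = 9.5; b_4 = 3; c_4 = 9.5; s_4 = 2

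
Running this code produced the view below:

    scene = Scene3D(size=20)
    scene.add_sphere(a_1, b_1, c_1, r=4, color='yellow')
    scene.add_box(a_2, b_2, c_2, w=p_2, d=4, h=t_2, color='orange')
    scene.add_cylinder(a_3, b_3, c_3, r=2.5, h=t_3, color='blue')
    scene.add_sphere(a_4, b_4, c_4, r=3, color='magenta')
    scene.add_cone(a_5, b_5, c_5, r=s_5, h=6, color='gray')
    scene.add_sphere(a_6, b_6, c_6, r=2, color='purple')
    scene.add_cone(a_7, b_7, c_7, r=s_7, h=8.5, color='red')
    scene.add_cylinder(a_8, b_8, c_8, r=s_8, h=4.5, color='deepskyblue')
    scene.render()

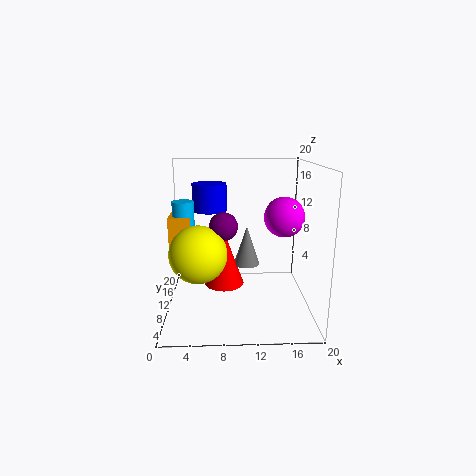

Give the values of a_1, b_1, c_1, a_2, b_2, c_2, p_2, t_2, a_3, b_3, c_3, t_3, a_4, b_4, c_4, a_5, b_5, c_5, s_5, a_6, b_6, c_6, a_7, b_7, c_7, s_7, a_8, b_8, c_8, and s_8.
a_1 = 4.5, b_1 = 9, c_1 = 8, a_2 = 0.5, b_2 = 9.5, c_2 = 8.5, p_2 = 3, t_2 = 4.5, a_3 = 6, b_3 = 14, c_3 = 13, t_3 = 4, a_4 = 17, b_4 = 13.5, c_4 = 12, a_5 = 11.5, b_5 = 14, c_5 = 4.5, s_5 = 2, a_6 = 8, b_6 = 10.5, c_6 = 11.5, a_7 = 8, b_7 = 13.5, c_7 = 1.5, s_7 = 3, a_8 = 2.5, b_8 = 11, c_8 = 10.5, s_8 = 1.5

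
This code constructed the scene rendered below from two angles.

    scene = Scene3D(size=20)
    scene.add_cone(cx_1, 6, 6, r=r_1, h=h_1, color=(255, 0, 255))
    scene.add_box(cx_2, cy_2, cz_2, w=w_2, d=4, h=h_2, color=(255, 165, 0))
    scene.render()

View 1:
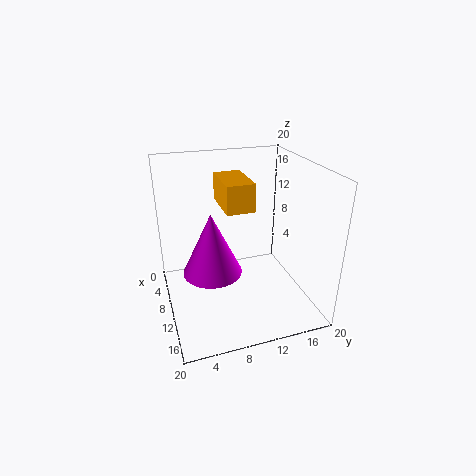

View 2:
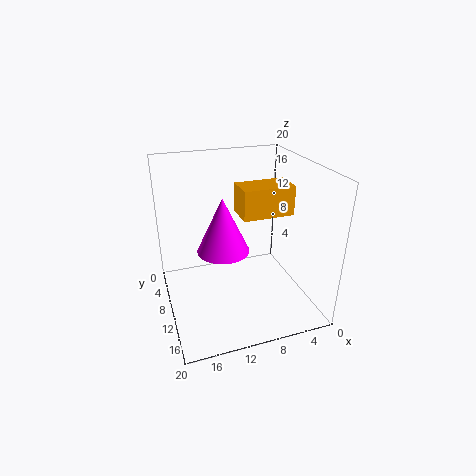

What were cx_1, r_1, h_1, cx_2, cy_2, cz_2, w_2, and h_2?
cx_1 = 11, r_1 = 4, h_1 = 8.5, cx_2 = 3, cy_2 = 8.5, cz_2 = 13.5, w_2 = 7, h_2 = 4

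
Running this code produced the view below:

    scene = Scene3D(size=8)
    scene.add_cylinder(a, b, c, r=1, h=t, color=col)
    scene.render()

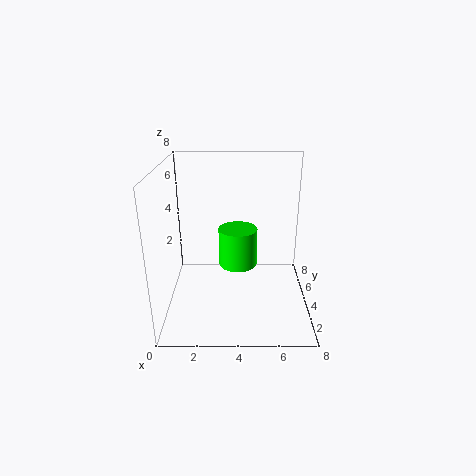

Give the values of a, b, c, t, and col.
a = 4; b = 3; c = 3; t = 2; col = 'lime'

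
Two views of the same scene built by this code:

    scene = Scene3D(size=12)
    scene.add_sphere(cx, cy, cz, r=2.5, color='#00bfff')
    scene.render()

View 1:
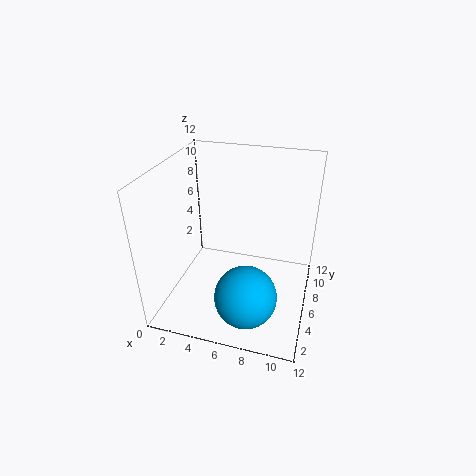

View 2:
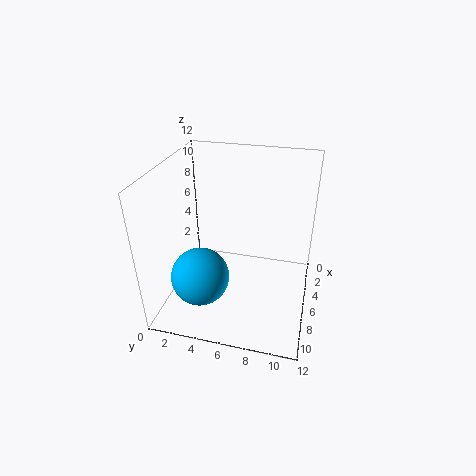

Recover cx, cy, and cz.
cx = 7.5
cy = 3
cz = 2.5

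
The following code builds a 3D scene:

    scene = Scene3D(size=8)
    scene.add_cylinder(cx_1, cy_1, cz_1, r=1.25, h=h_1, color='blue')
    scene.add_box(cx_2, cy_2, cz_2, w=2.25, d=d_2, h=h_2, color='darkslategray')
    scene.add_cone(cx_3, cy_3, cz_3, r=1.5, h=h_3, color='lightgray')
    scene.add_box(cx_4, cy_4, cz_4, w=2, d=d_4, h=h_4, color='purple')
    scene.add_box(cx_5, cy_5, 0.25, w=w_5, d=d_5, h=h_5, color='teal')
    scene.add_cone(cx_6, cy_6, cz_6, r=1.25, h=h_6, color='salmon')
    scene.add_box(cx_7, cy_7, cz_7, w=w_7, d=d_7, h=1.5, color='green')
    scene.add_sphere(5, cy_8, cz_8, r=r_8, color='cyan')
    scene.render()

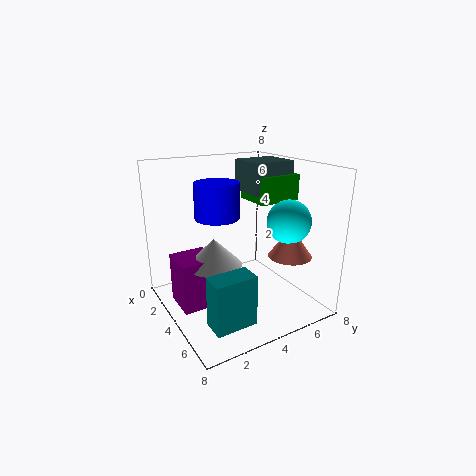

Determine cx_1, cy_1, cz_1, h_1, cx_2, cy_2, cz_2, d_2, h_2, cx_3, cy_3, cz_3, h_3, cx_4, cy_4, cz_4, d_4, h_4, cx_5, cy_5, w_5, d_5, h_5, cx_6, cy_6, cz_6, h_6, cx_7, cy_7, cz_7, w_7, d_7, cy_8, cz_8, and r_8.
cx_1 = 3
cy_1 = 3.25
cz_1 = 5
h_1 = 2
cx_2 = 2
cy_2 = 5
cz_2 = 6.25
d_2 = 2.5
h_2 = 1.75
cx_3 = 4
cy_3 = 2.5
cz_3 = 2.75
h_3 = 1.5
cx_4 = 2.5
cy_4 = 0.5
cz_4 = 0.5
d_4 = 2
h_4 = 2.75
cx_5 = 5.5
cy_5 = 1.25
w_5 = 1.25
d_5 = 2.25
h_5 = 2.75
cx_6 = 5.25
cy_6 = 6.75
cz_6 = 2.75
h_6 = 1.75
cx_7 = 2.25
cy_7 = 5.25
cz_7 = 5.75
w_7 = 2.25
d_7 = 2.5
cy_8 = 6.75
cz_8 = 4.75
r_8 = 1.25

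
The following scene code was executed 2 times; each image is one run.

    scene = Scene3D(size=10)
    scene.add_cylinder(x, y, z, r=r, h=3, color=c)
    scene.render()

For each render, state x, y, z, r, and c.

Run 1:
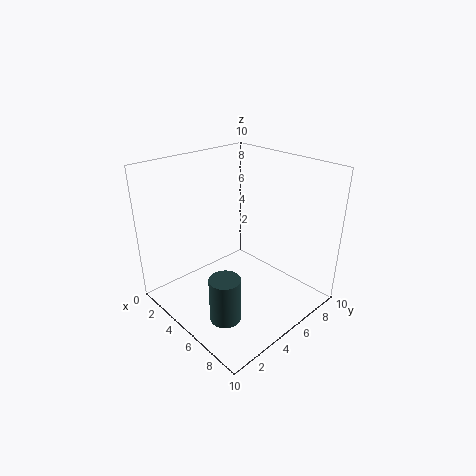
x = 7; y = 2; z = 1; r = 1; c = 'darkslategray'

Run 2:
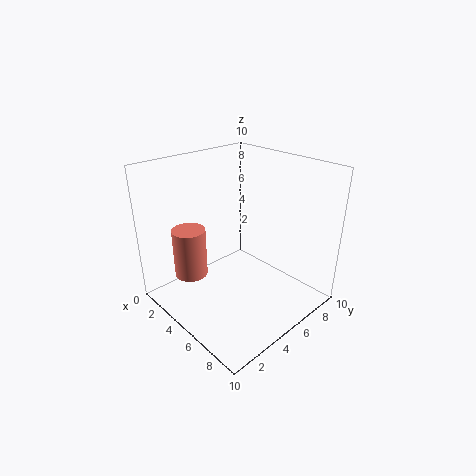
x = 5; y = 1; z = 4; r = 1; c = 'salmon'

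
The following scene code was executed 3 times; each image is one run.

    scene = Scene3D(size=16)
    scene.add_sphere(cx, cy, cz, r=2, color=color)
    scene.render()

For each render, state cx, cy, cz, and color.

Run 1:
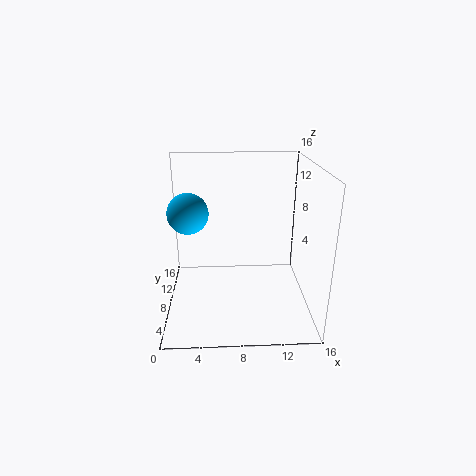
cx = 3, cy = 5, cz = 12, color = 'deepskyblue'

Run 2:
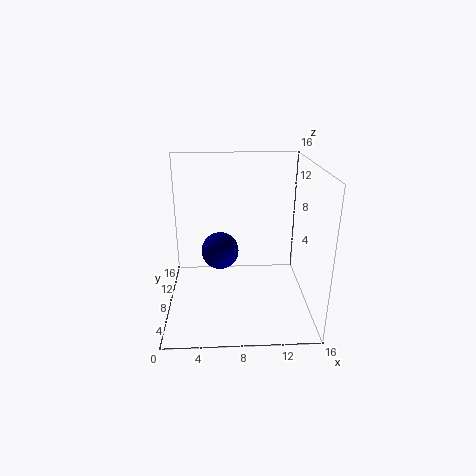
cx = 6, cy = 7, cz = 7, color = 'navy'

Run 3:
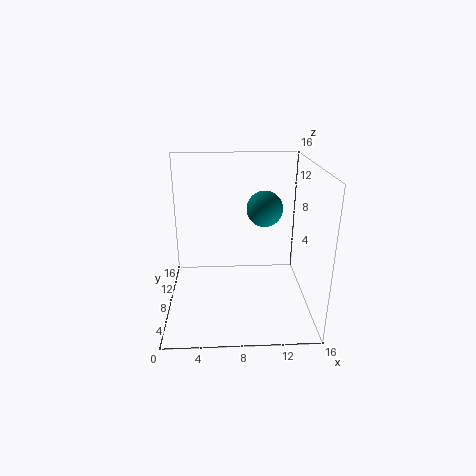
cx = 11, cy = 9, cz = 11, color = 'teal'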